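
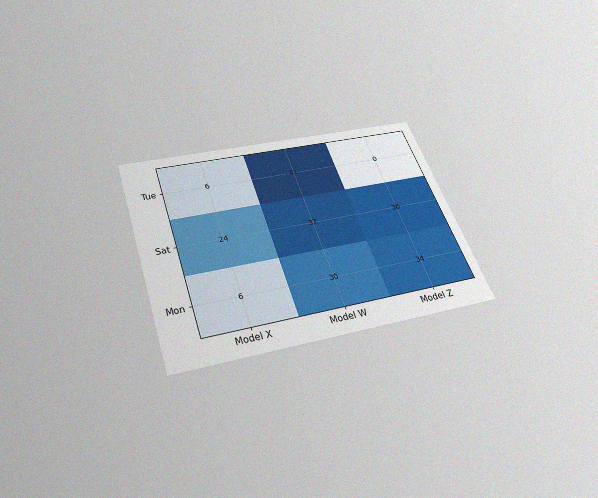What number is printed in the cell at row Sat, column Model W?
37

The chart is tilted about 19° counter-clockwise and viewed slightly from below, with some photo noise. The (Sat, Model W) cell reads 37.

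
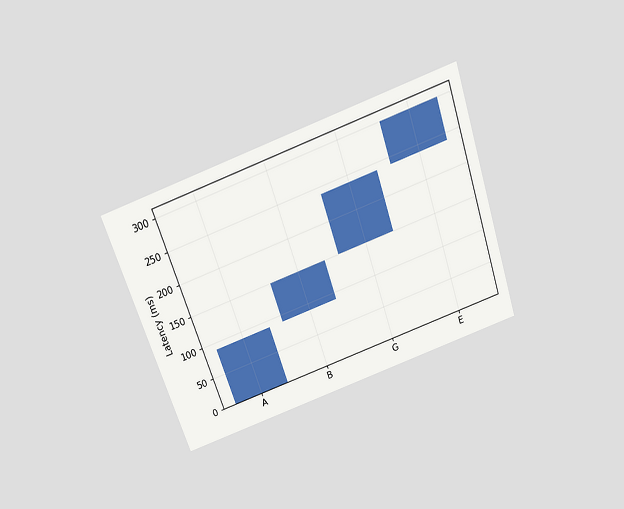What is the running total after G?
The chart is tilted about 19° counter-clockwise and viewed slightly from above. After G the running total reaches 240ms.

240ms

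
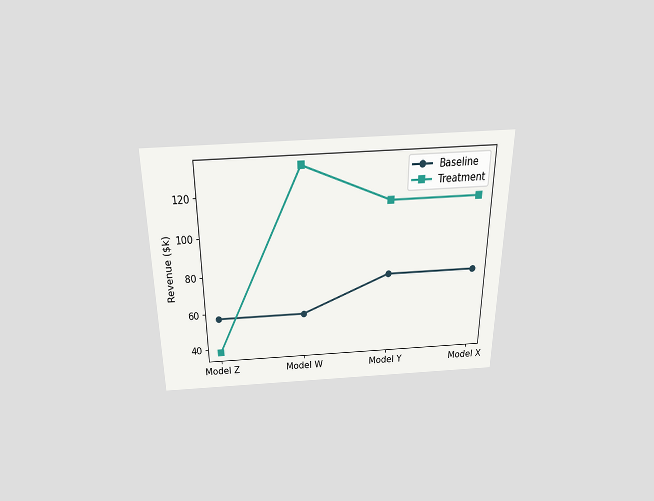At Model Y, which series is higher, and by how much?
The chart is viewed slightly from above. At Model Y, Treatment sits above the other line by $38k.

Treatment, by $38k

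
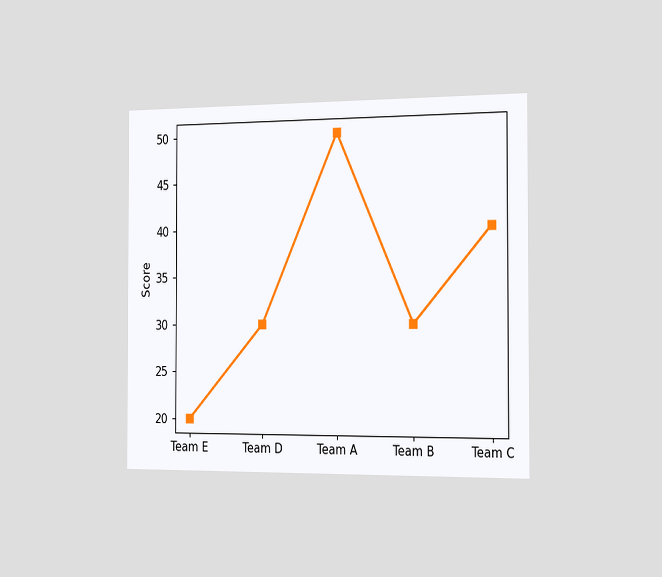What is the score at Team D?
30

The chart is viewed slightly from the right. At Team D, the line is at 30.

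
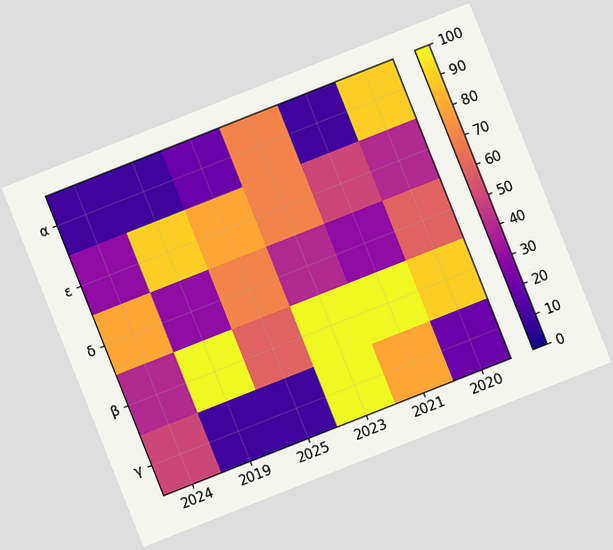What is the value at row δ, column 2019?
The chart is tilted about 22° counter-clockwise. Matching cell (δ, 2019) against the colorbar gives 30.

30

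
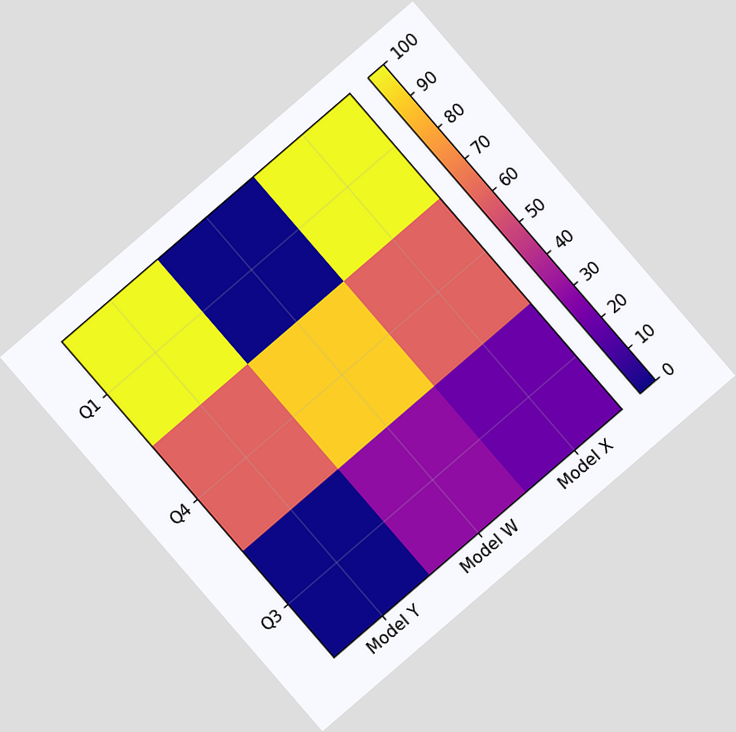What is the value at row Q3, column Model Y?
The chart is tilted about 41° counter-clockwise. Matching cell (Q3, Model Y) against the colorbar gives 0.

0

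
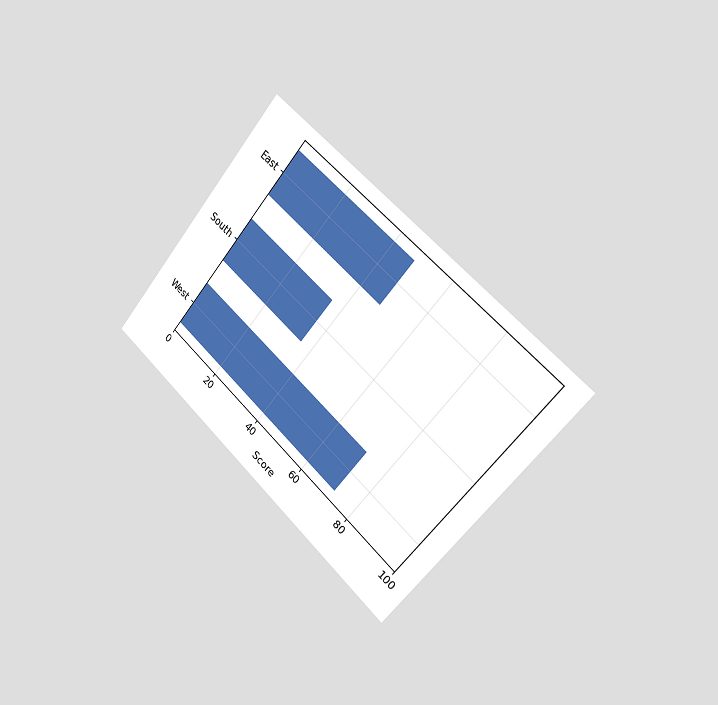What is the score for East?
48

The chart is tilted about 41° clockwise and viewed slightly from the right. Reading along the chart's x-axis, the East bar reaches 48.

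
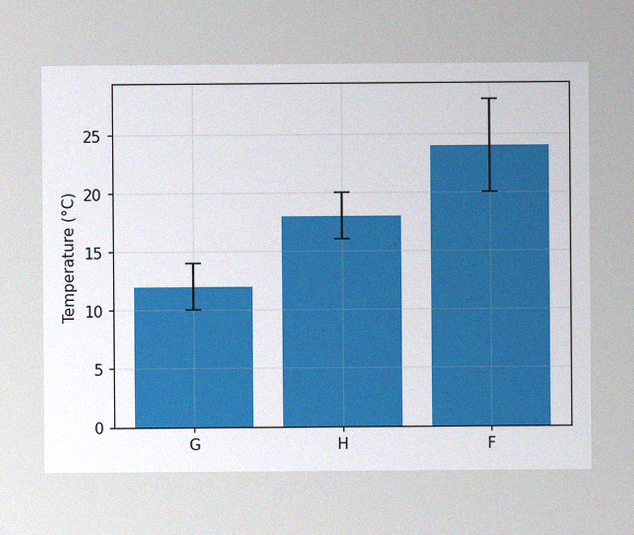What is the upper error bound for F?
The image has some photo noise and uneven lighting. The F bar's upper whisker reaches 28°C.

28°C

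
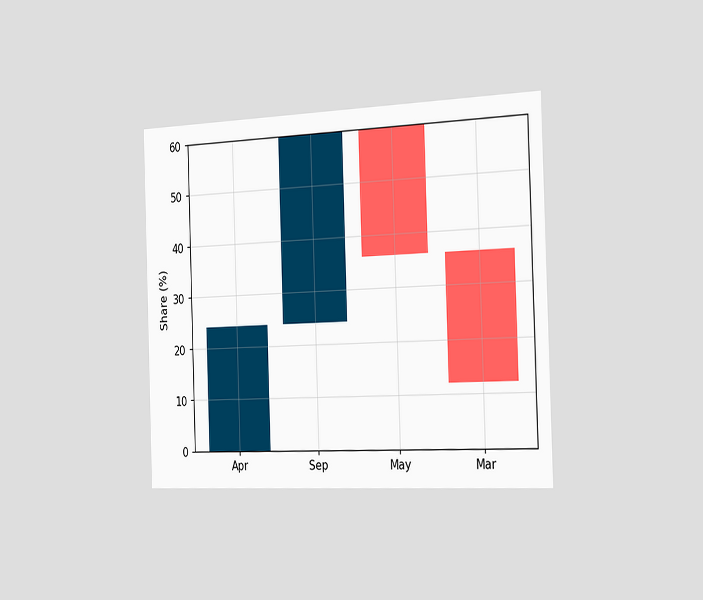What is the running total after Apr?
The chart is viewed slightly from the right. After Apr the running total reaches 24%.

24%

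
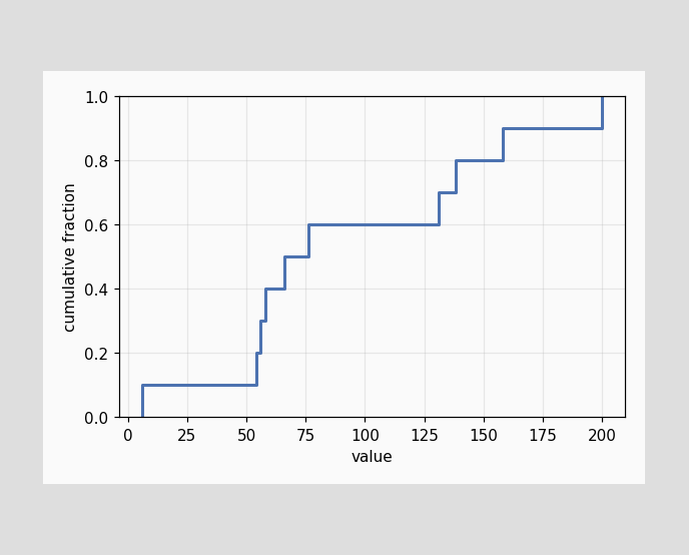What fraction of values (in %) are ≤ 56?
At x=56 the ECDF step is at 30%.

30%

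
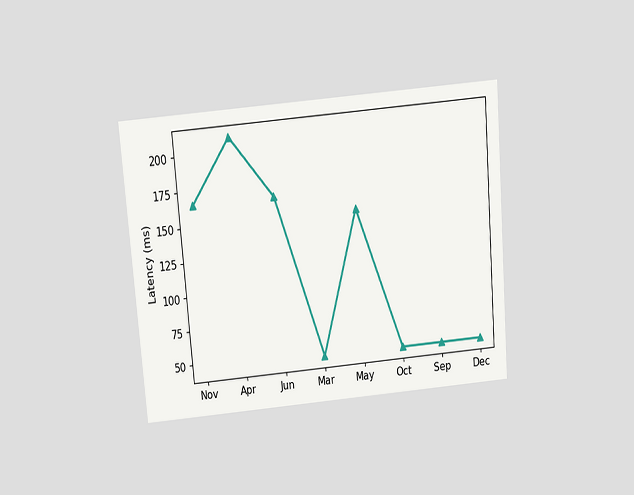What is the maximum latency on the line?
210ms

The chart is tilted about 5° counter-clockwise and viewed slightly from above. The highest point is at Apr, and reading across to the y-axis gives 210ms.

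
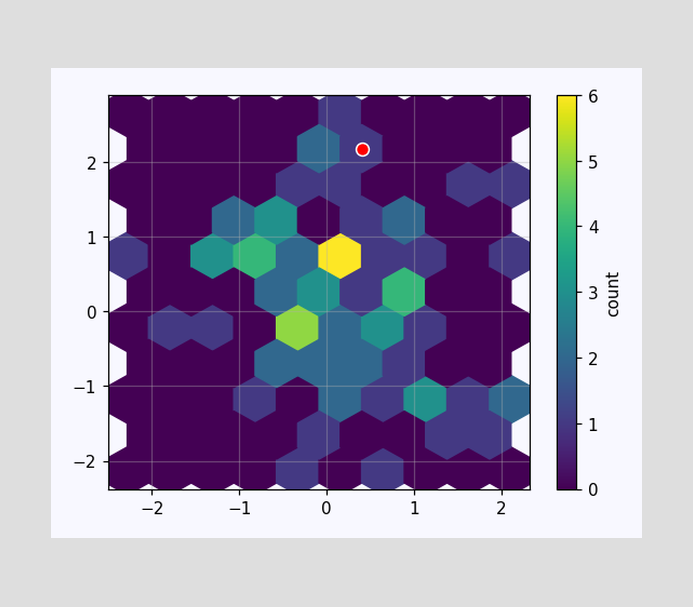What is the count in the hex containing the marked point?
1

The marked hex reads 1 on the colorbar.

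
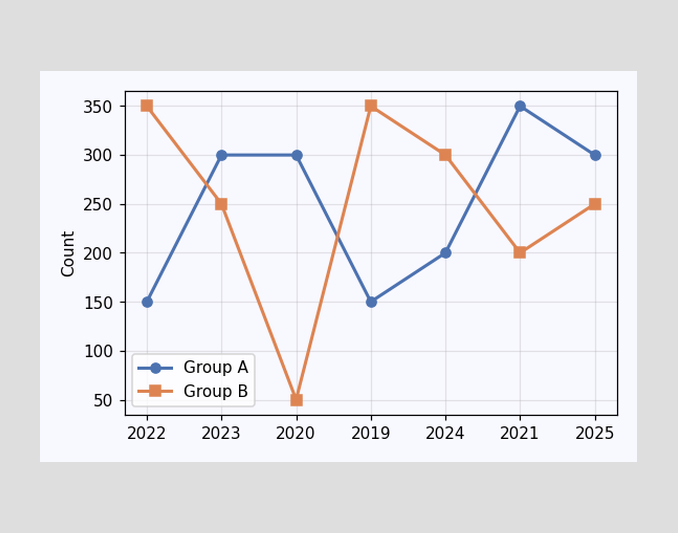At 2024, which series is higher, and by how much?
Group B, by 100

At 2024, Group B sits above the other line by 100.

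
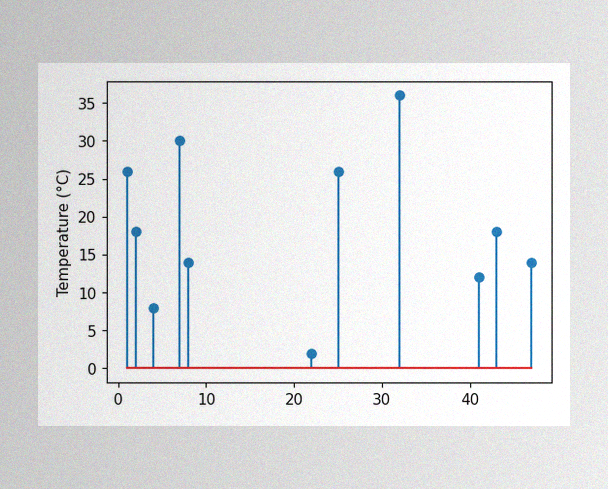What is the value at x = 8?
14°C

The image has some photo noise and uneven lighting. The stem at x=8 reaches 14°C.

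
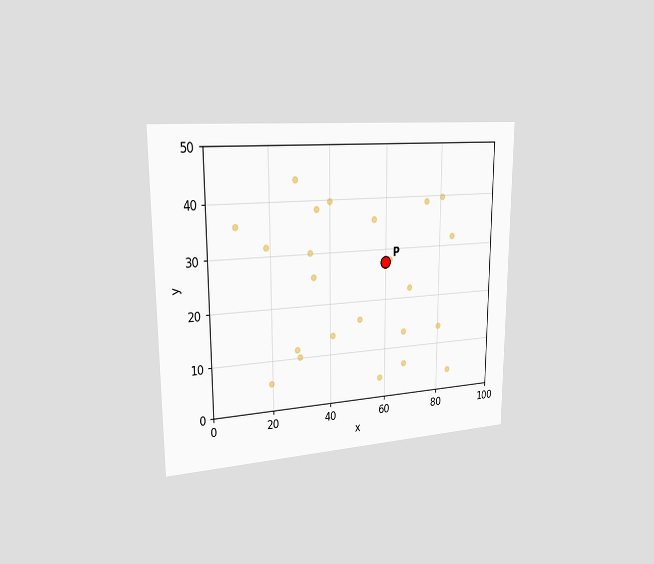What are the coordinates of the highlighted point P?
(60, 27.5)

The chart is viewed slightly from the left. Following the gridlines from P to each axis, P sits at (60, 27.5).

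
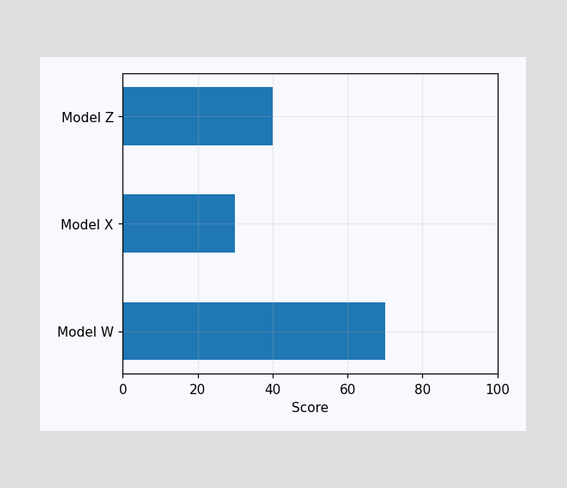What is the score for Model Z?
40

Reading along the chart's x-axis, the Model Z bar reaches 40.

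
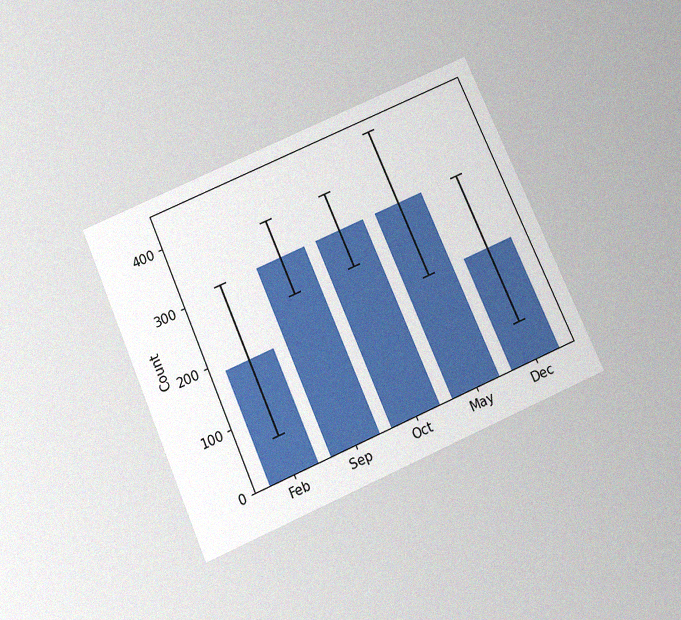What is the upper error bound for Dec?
310

The chart is tilted about 24° counter-clockwise and viewed slightly from below, with some photo noise. The Dec bar's upper whisker reaches 310.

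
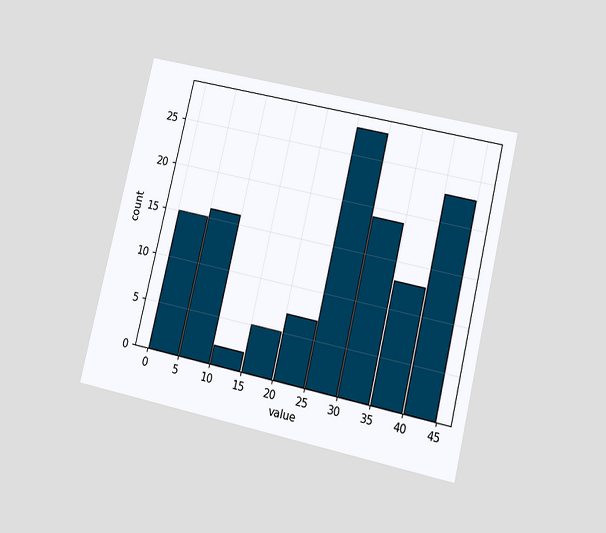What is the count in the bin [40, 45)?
The chart is tilted about 13° clockwise and viewed at a slight angle. The [40, 45) bin has height 23.

23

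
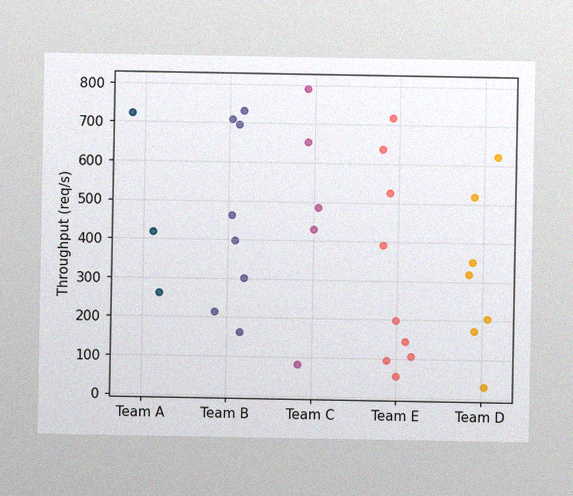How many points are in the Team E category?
9

The image has some photo noise and uneven lighting. Counting the markers in the Team E column gives 9.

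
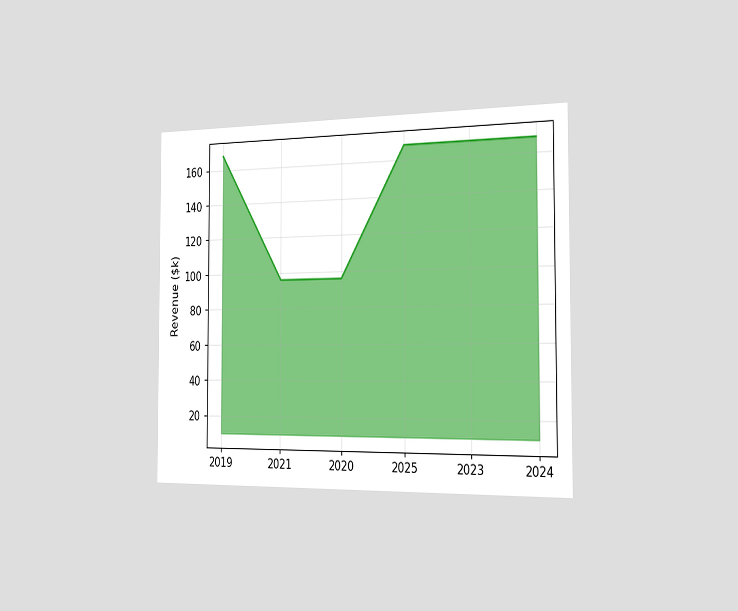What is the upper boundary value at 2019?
The chart is viewed slightly from the right. At 2019 the upper boundary is at $168k.

$168k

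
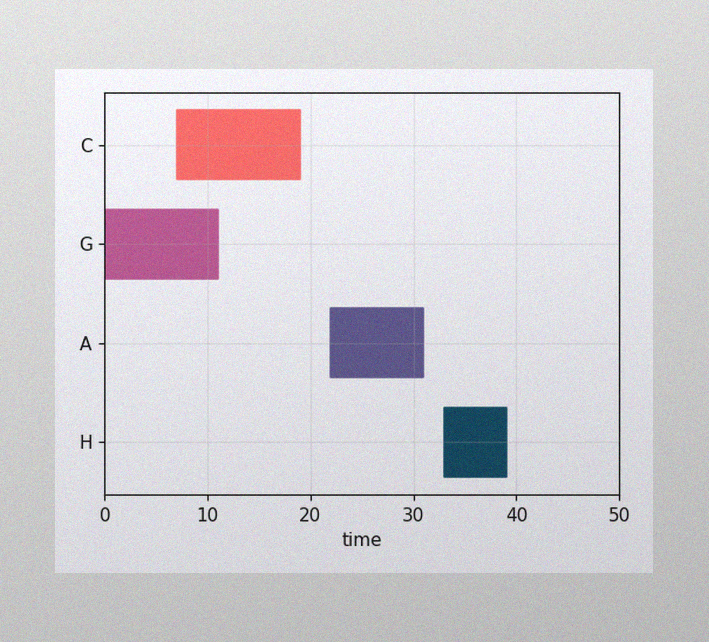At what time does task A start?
22

The image has some photo noise and uneven lighting. The A bar begins at t=22.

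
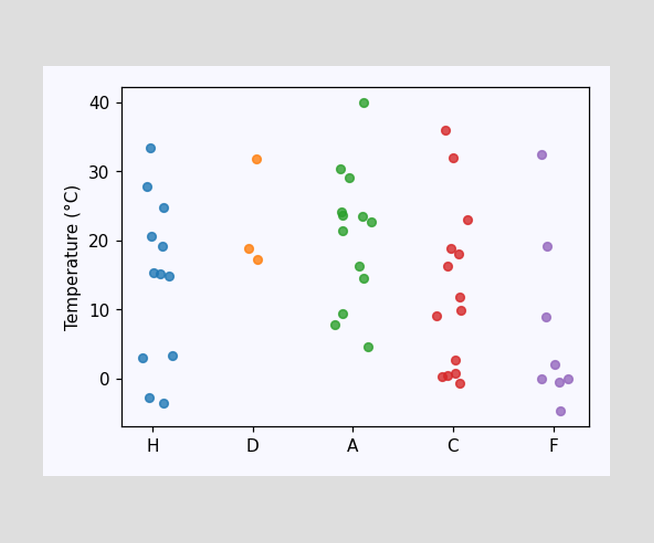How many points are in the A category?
13

Counting the markers in the A column gives 13.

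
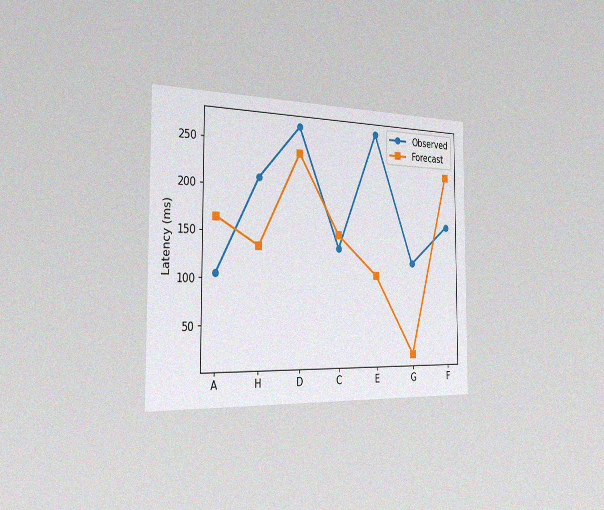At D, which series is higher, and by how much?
The chart is viewed slightly from the left, with some photo noise. At D, Observed sits above the other line by 30ms.

Observed, by 30ms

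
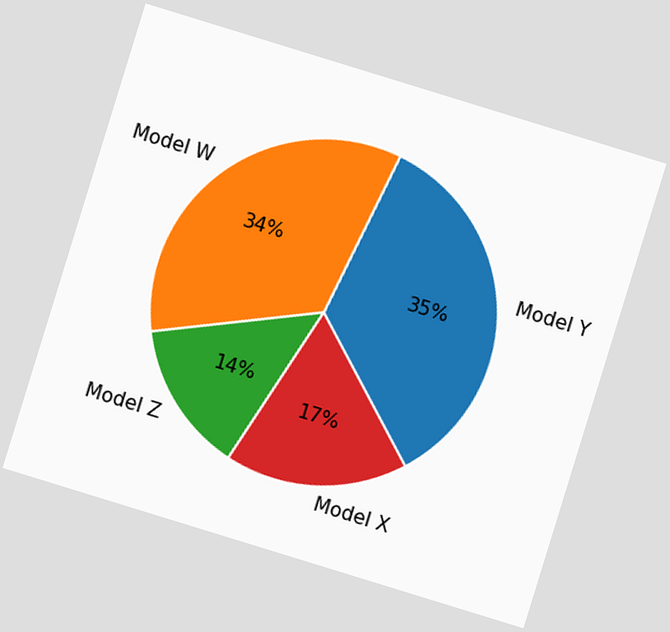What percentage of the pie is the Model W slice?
The chart is tilted about 17° clockwise. The Model W slice takes up 34% of the pie.

34%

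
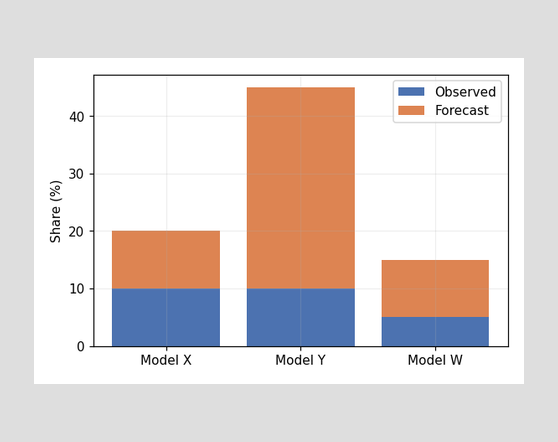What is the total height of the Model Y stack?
The Model Y stack's top reaches 45% on the y-axis.

45%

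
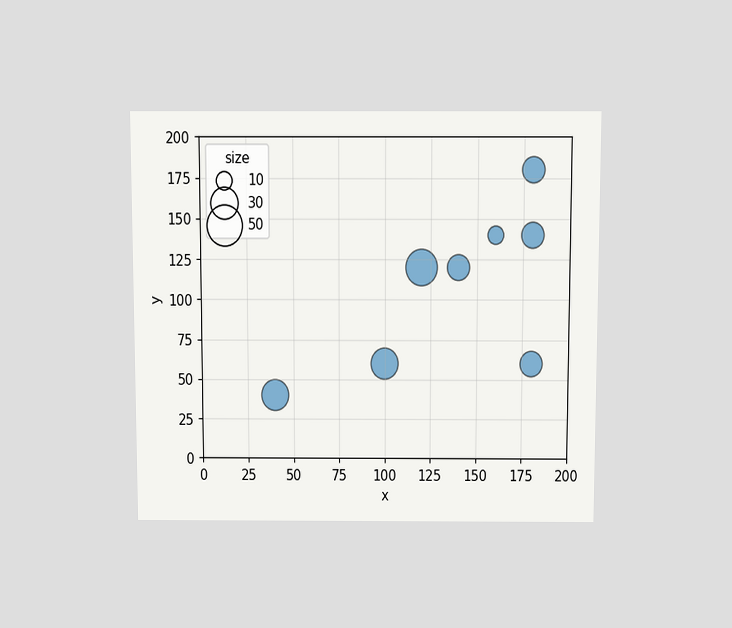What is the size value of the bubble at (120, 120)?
40

The chart is viewed slightly from above. Matching the bubble at (120, 120) against the size legend gives 40.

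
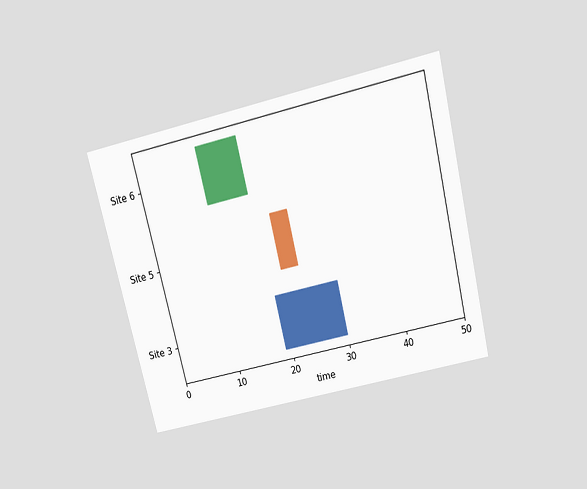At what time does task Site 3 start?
19

The chart is tilted about 14° counter-clockwise and viewed slightly from above. The Site 3 bar begins at t=19.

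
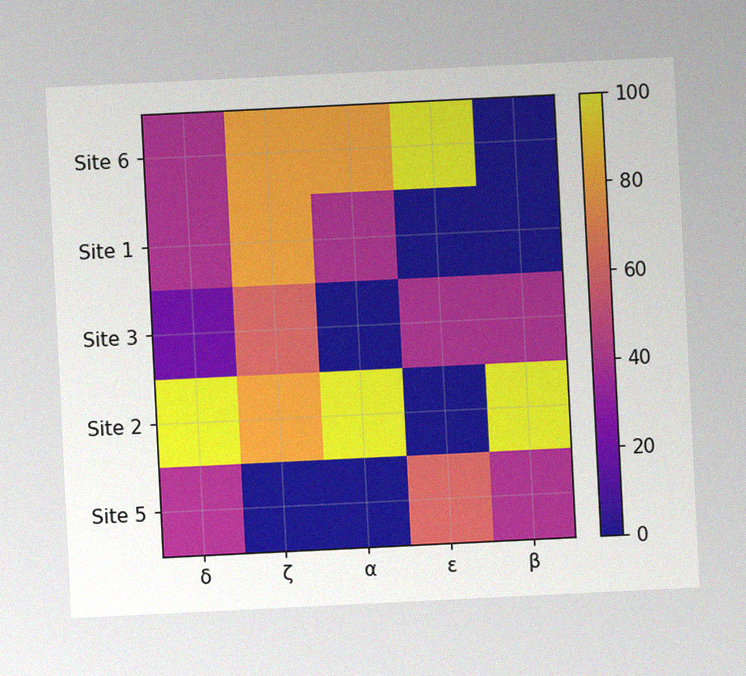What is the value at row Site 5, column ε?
60

The chart is tilted about 3° counter-clockwise, with some photo noise. Matching cell (Site 5, ε) against the colorbar gives 60.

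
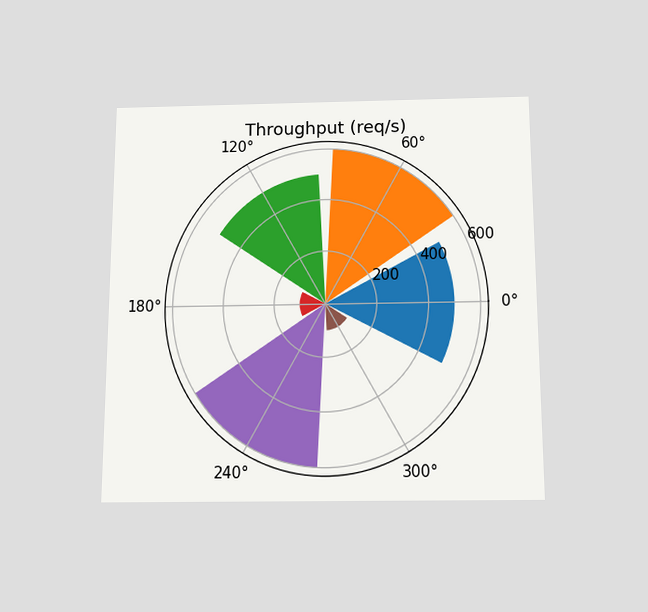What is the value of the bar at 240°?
600req/s

The chart is viewed slightly from below. The bar at 240° reaches 600req/s on the radial axis.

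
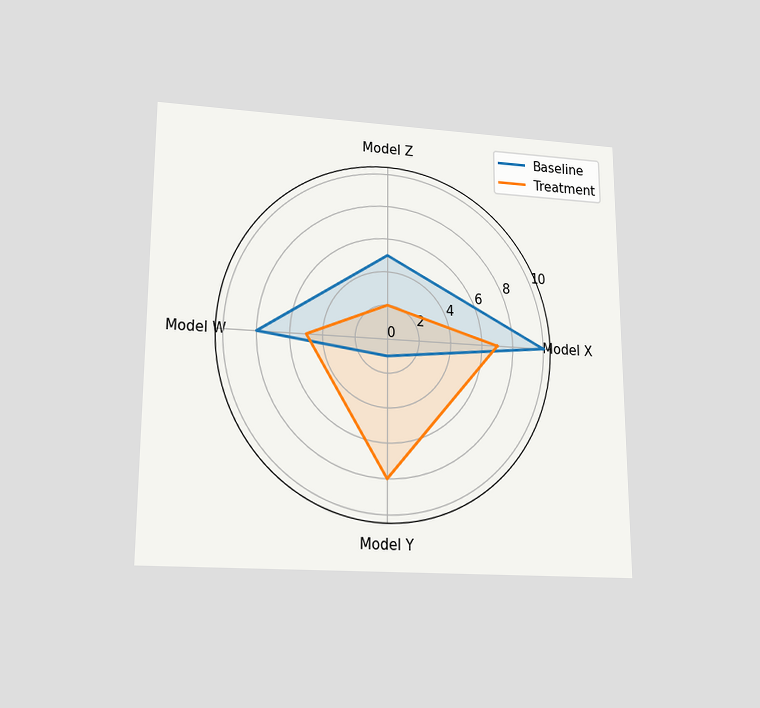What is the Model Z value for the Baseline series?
The chart is viewed slightly from below. On the Model Z axis, Baseline reaches 5.

5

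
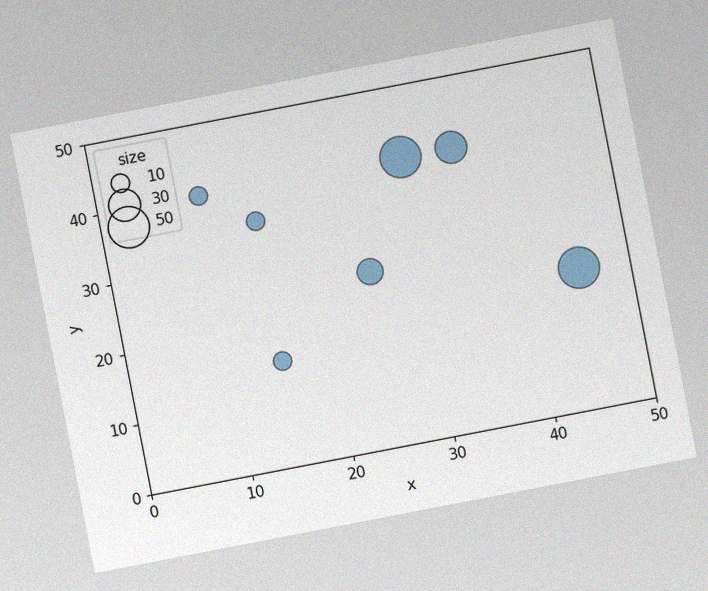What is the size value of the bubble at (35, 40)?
The chart is tilted about 11° counter-clockwise, with some photo noise. Matching the bubble at (35, 40) against the size legend gives 30.

30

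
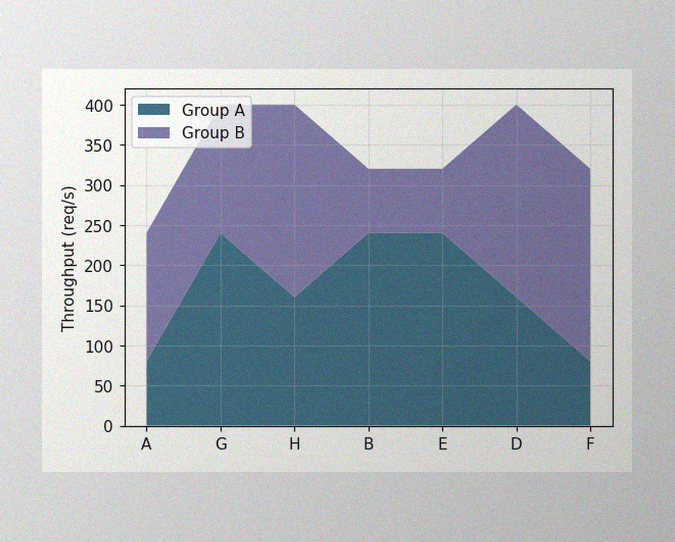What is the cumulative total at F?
320req/s

The image has some photo noise and uneven lighting. The stacked total at F reaches 320req/s.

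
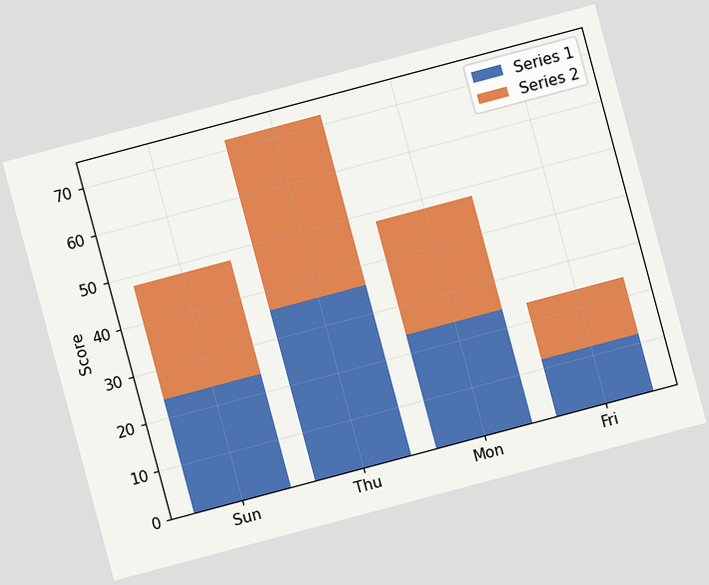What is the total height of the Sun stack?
The chart is tilted about 15° counter-clockwise. The Sun stack's top reaches 48 on the y-axis.

48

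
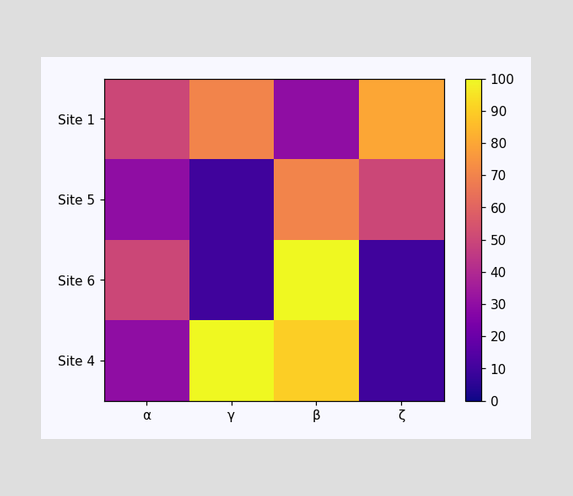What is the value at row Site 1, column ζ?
80

Matching cell (Site 1, ζ) against the colorbar gives 80.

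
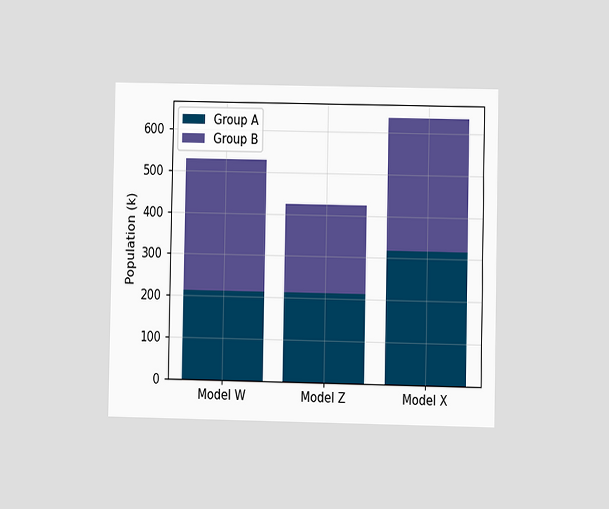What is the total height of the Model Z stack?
424k

The chart is viewed at a slight angle. The Model Z stack's top reaches 424k on the y-axis.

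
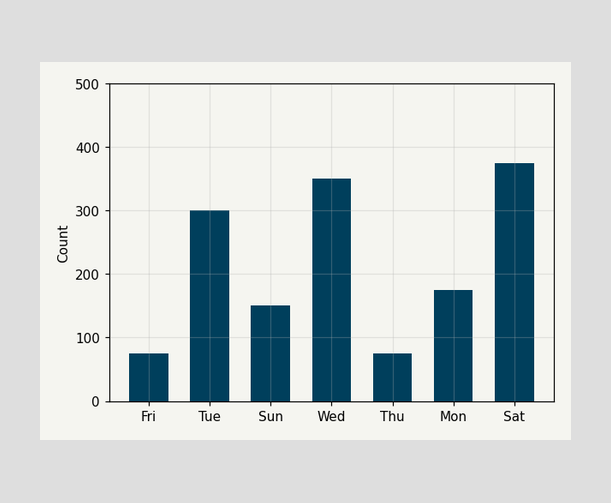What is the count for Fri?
75

Reading along the chart's y-axis, the Fri bar reaches 75.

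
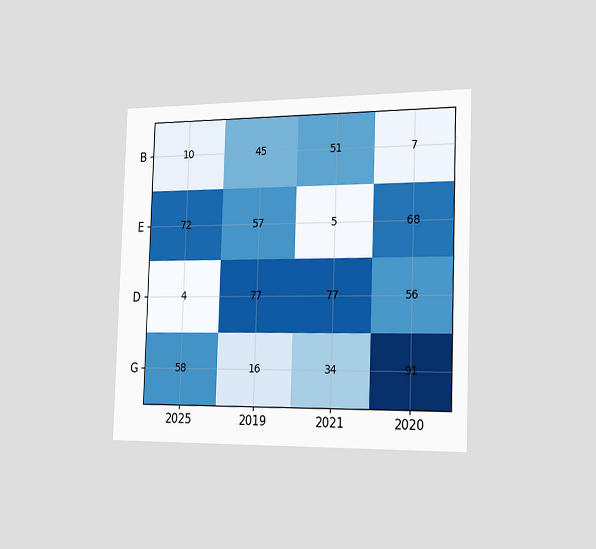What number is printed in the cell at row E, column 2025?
The chart is viewed slightly from the right. The (E, 2025) cell reads 72.

72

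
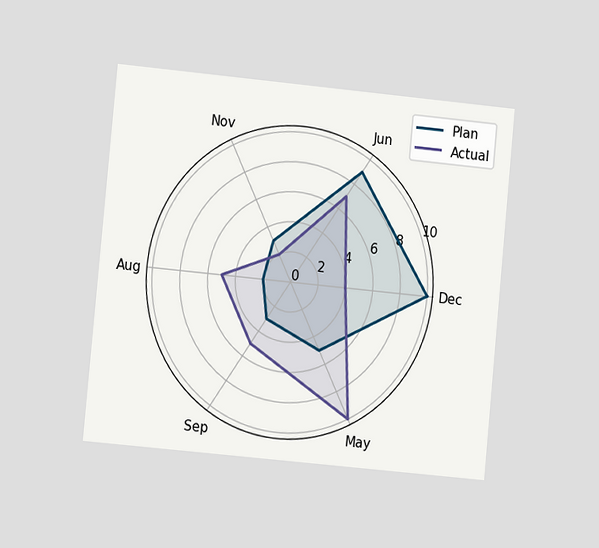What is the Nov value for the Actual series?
The chart is tilted about 5° clockwise and viewed at a slight angle. On the Nov axis, Actual reaches 2.

2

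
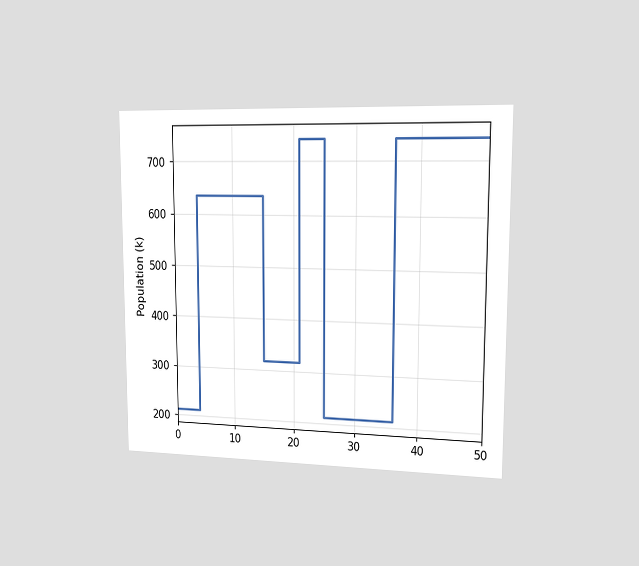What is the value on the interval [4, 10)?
636k

The chart is viewed slightly from the right. On [4, 10) the step sits at 636k.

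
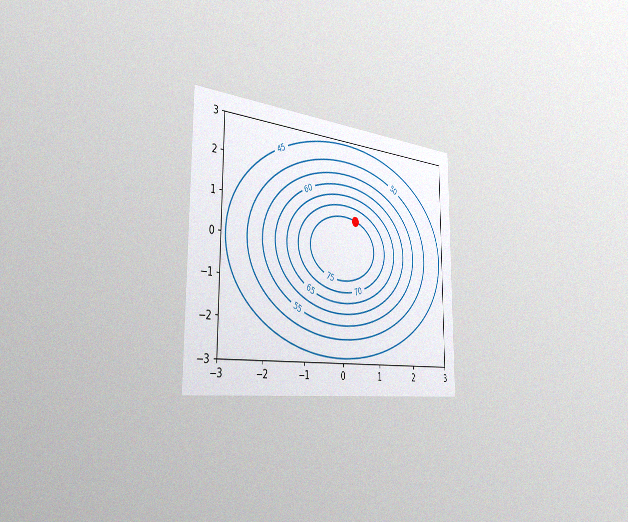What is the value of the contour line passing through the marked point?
The chart is viewed slightly from the left, with some photo noise. The marked point sits on the contour labelled 75.

75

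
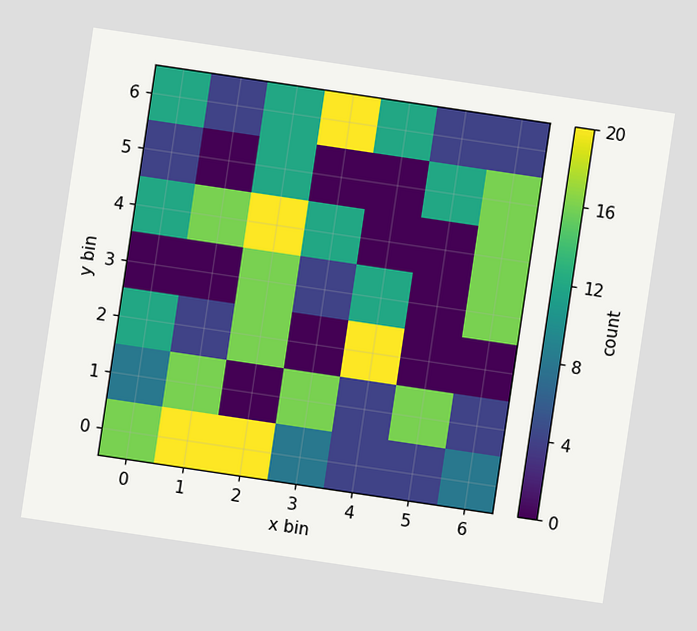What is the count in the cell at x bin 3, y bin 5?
0

The chart is tilted about 8° clockwise. Matching the cell (3, 5) against the colorbar gives 0.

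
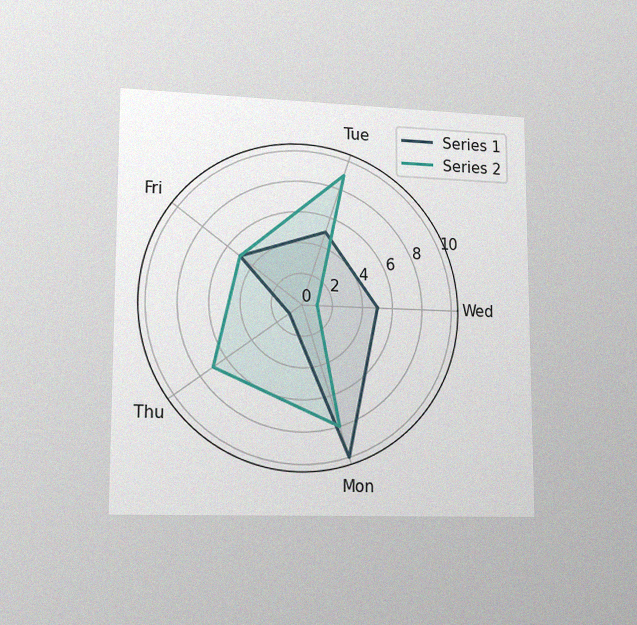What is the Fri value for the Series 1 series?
The chart is viewed slightly from the left, with some photo noise. On the Fri axis, Series 1 reaches 5.

5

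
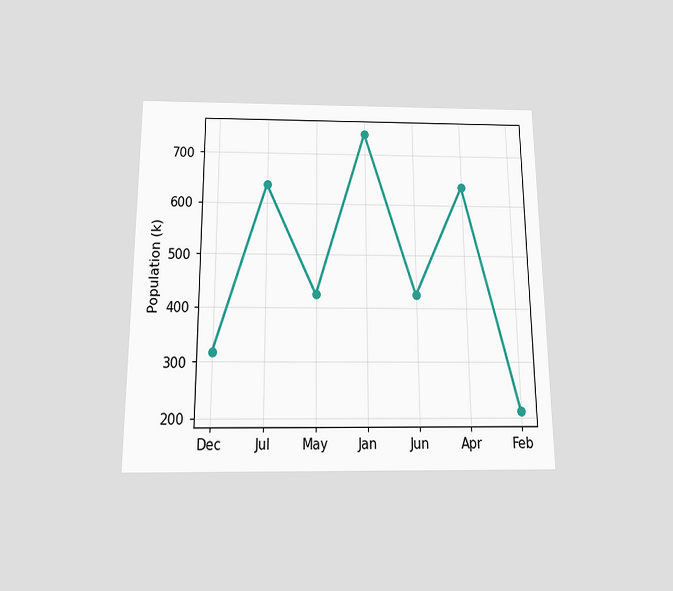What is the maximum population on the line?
The chart is viewed slightly from below. The highest point is at Jan, and reading across to the y-axis gives 742k.

742k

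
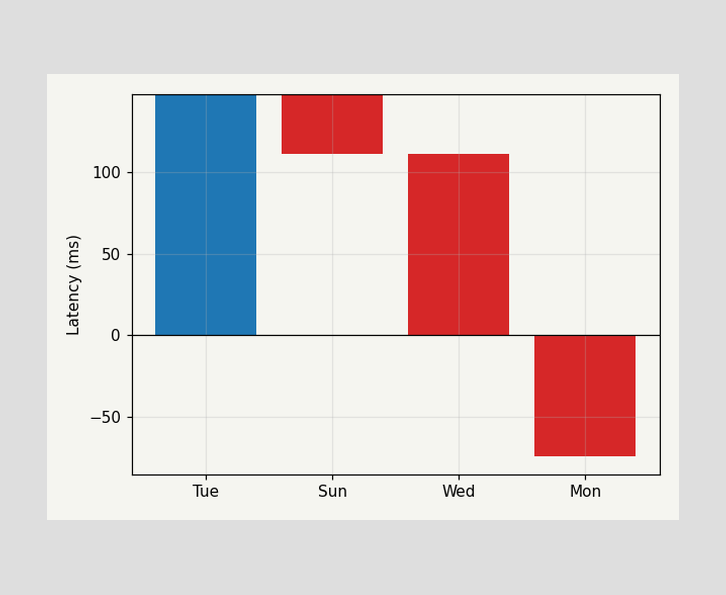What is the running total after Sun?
111ms

After Sun the running total reaches 111ms.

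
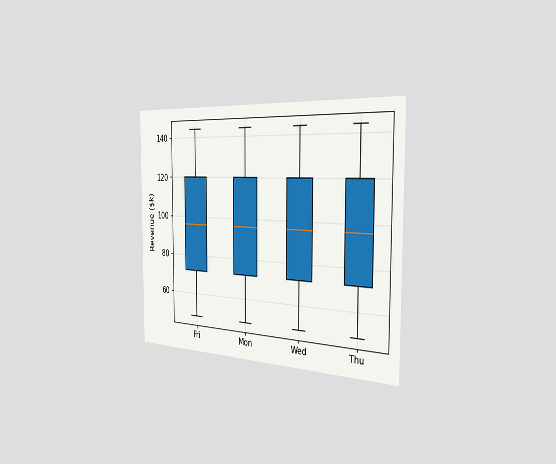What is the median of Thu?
$96k

The chart is viewed slightly from the right. The median line in the Thu box sits at $96k.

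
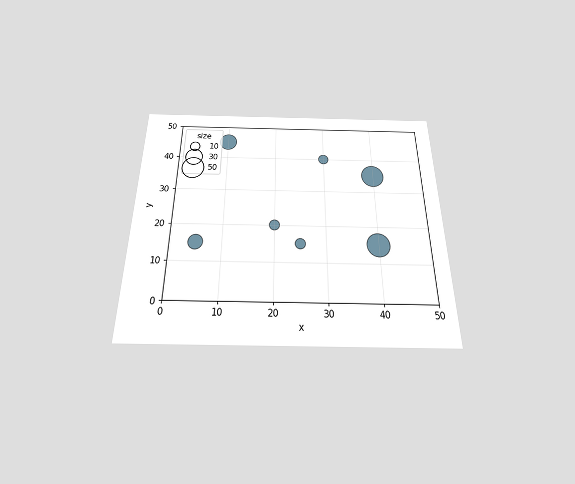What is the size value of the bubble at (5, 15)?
The chart is viewed slightly from below. Matching the bubble at (5, 15) against the size legend gives 20.

20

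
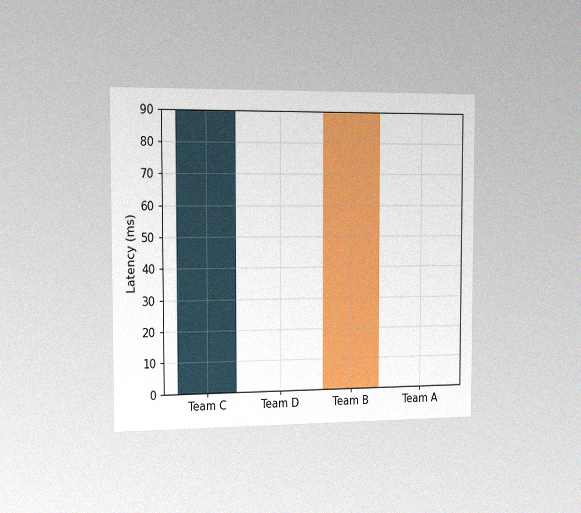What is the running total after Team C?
The chart is viewed slightly from the left, with some photo noise. After Team C the running total reaches 90ms.

90ms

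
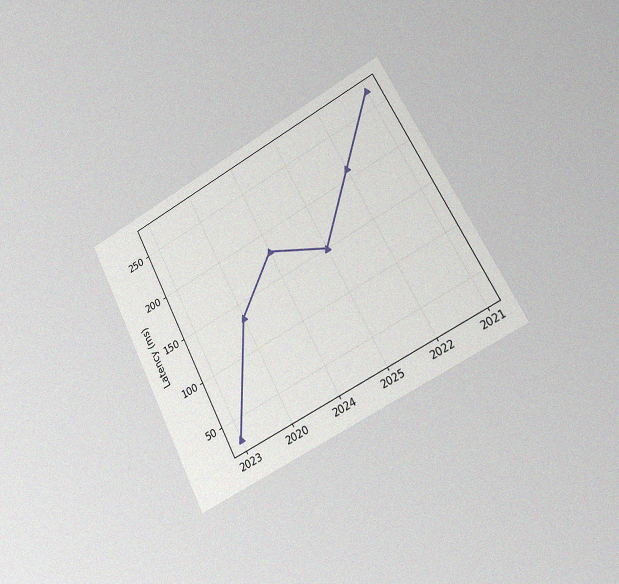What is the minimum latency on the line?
The chart is tilted about 27° counter-clockwise and viewed slightly from the right, with some photo noise. The lowest point is at 2023, and reading across to the y-axis gives 30ms.

30ms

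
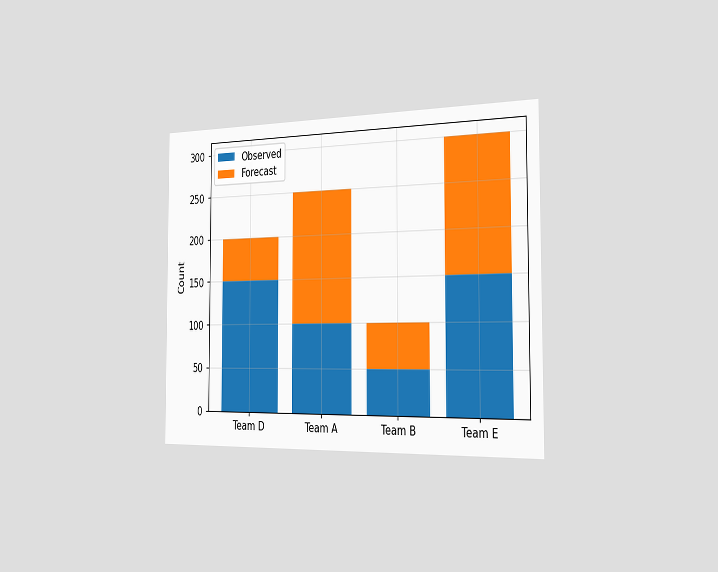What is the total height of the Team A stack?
250

The chart is viewed slightly from the right. The Team A stack's top reaches 250 on the y-axis.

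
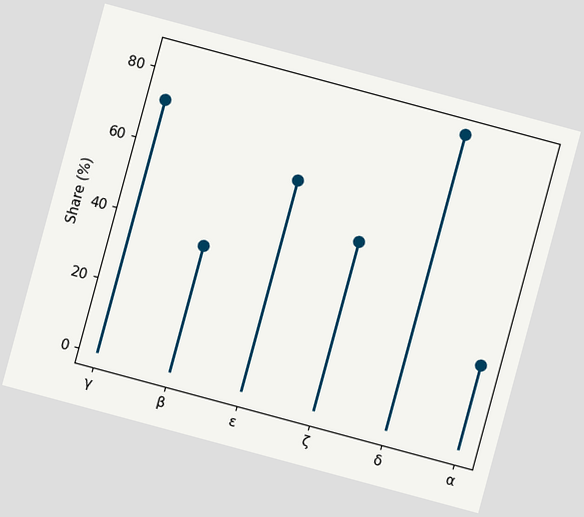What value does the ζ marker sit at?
48%

The chart is tilted about 15° clockwise. The ζ marker sits at 48%.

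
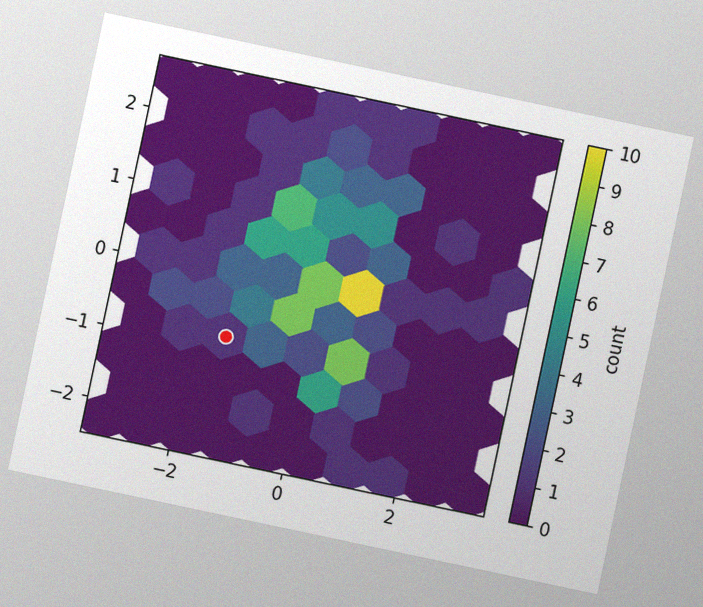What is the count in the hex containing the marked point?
1

The chart is tilted about 12° clockwise, with some photo noise. The marked hex reads 1 on the colorbar.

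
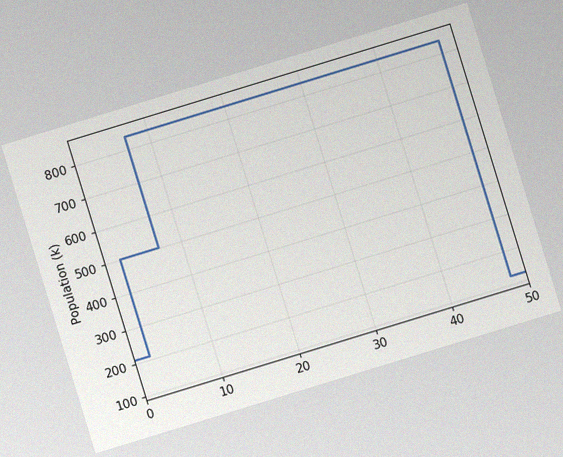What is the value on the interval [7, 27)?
840k

The chart is tilted about 17° counter-clockwise, with some photo noise. On [7, 27) the step sits at 840k.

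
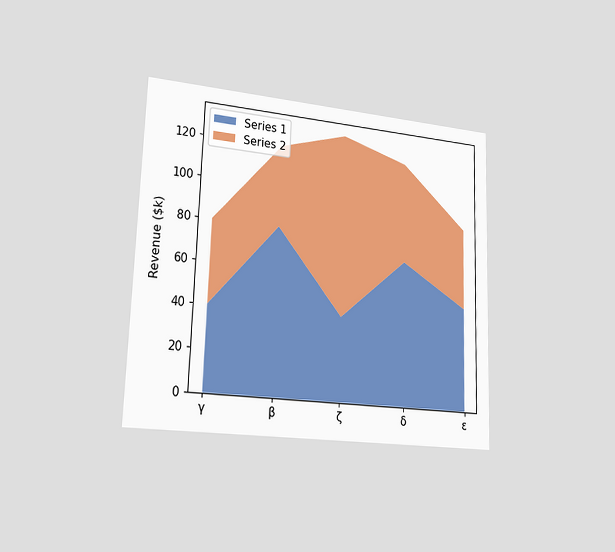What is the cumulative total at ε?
$90k

The chart is viewed slightly from the left. The stacked total at ε reaches $90k.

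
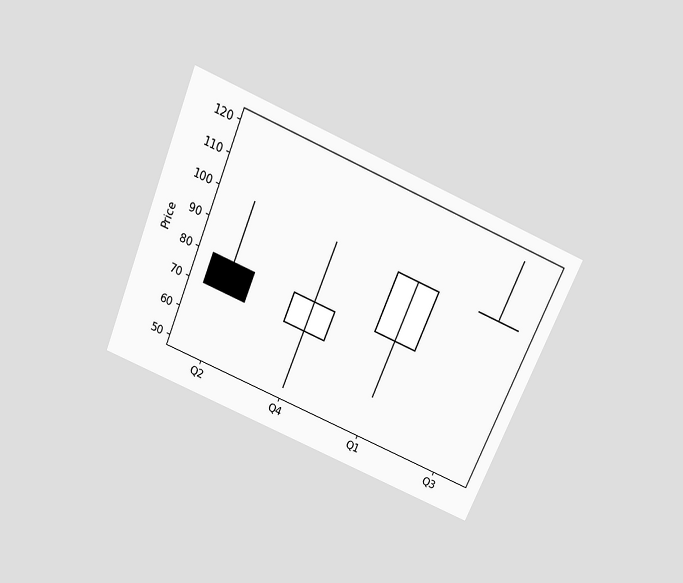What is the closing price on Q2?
The chart is tilted about 23° clockwise and viewed slightly from above. The Q2 candle closes at 70.

70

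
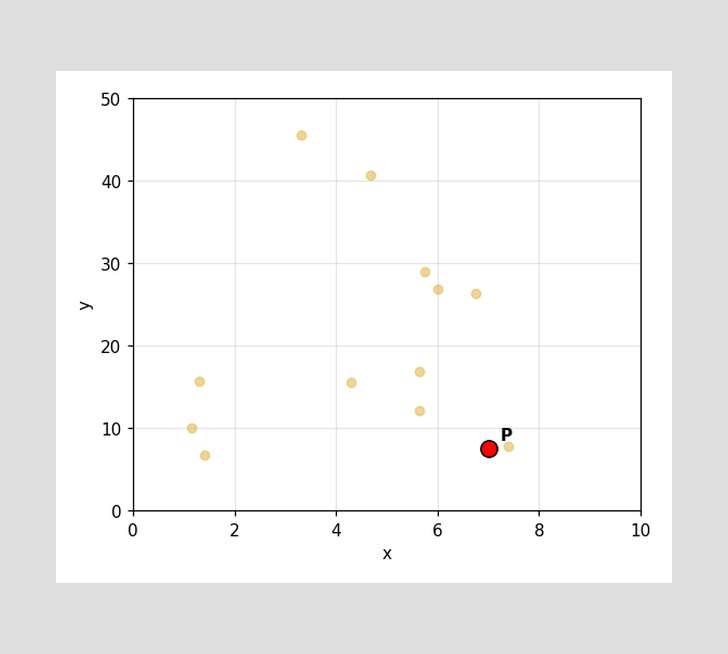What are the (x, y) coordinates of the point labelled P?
Following the gridlines from P to each axis, P sits at (7, 7.5).

(7, 7.5)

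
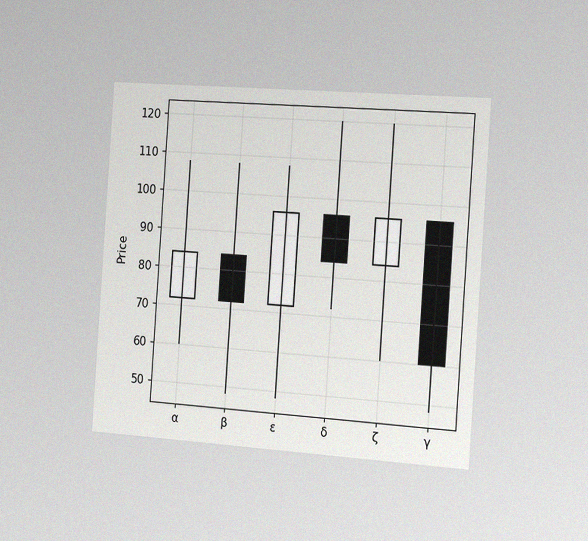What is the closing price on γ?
60

The chart is tilted about 4° clockwise and viewed slightly from the right, with some photo noise. The γ candle closes at 60.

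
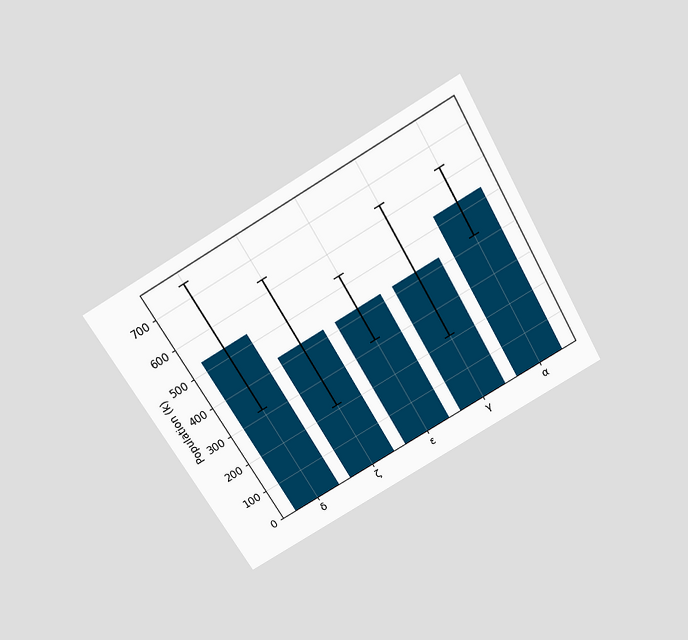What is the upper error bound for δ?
742k

The chart is tilted about 30° counter-clockwise and viewed slightly from above. The δ bar's upper whisker reaches 742k.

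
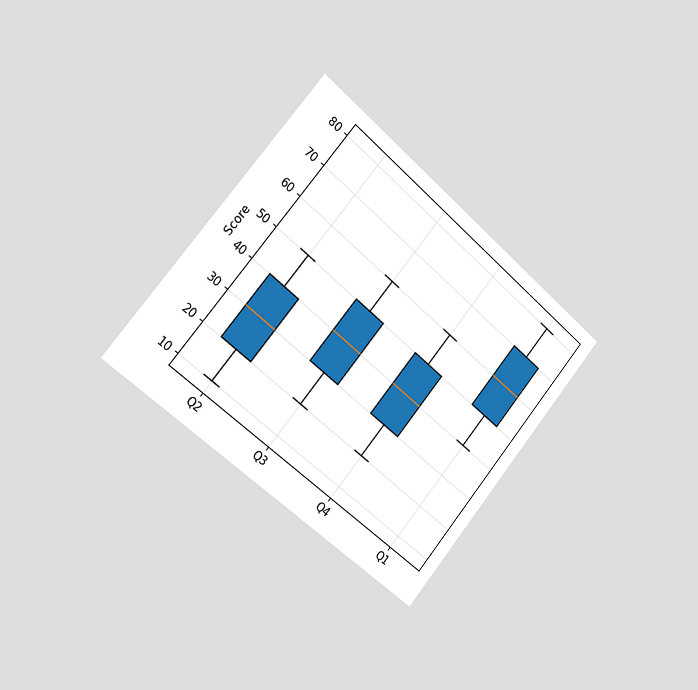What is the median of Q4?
40

The chart is tilted about 40° clockwise and viewed slightly from the left. The median line in the Q4 box sits at 40.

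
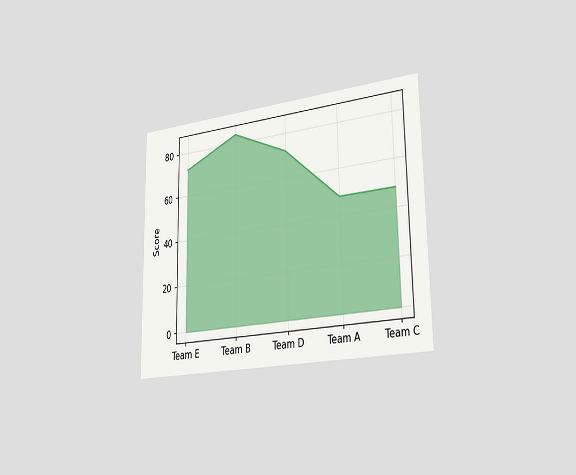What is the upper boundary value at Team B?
The chart is viewed slightly from the right. At Team B the upper boundary is at 84.

84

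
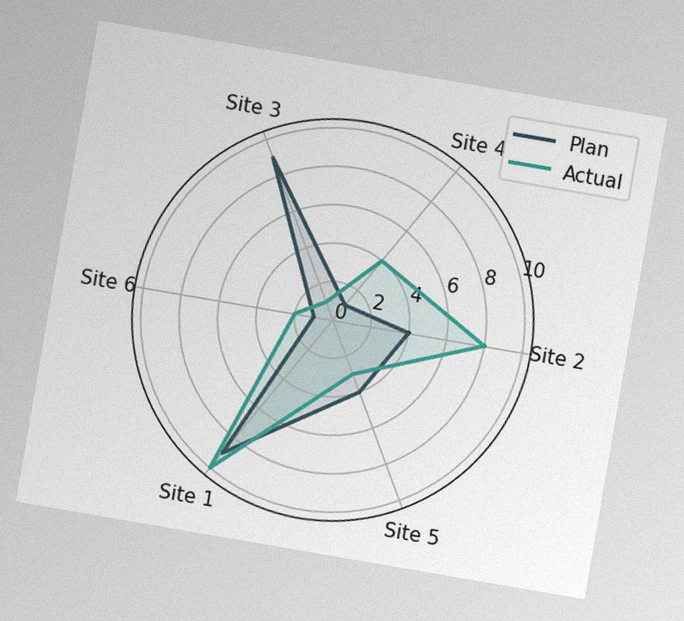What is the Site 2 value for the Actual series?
The chart is tilted about 10° clockwise, with some photo noise. On the Site 2 axis, Actual reaches 8.

8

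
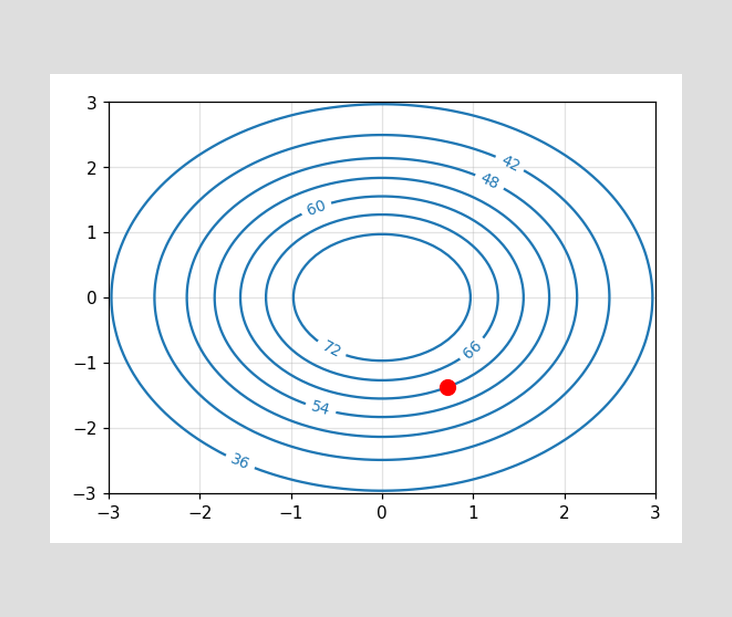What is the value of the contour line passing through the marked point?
60

The marked point sits on the contour labelled 60.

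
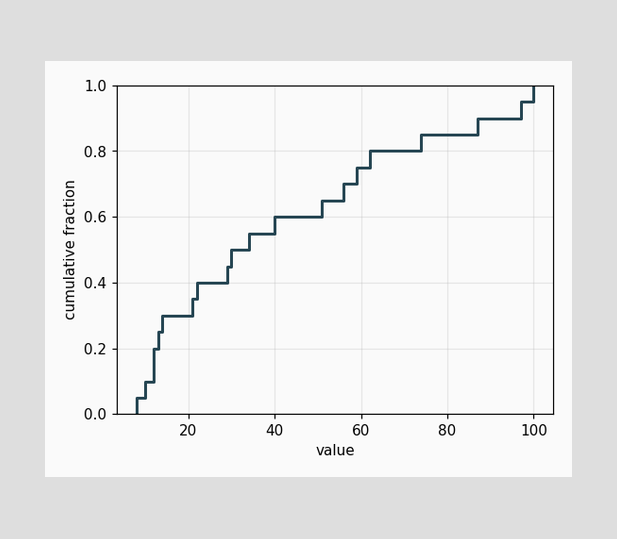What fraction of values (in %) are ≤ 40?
60%

At x=40 the ECDF step is at 60%.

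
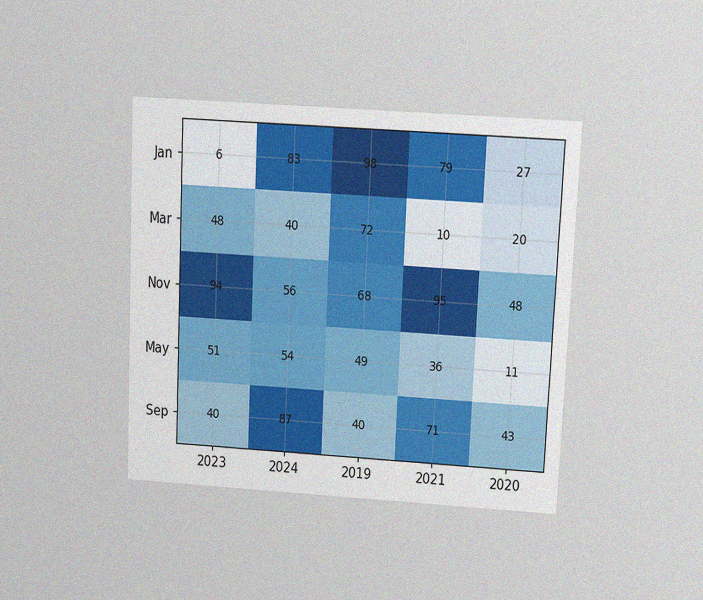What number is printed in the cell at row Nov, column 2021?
The chart is tilted about 3° clockwise and viewed slightly from above, with some photo noise. The (Nov, 2021) cell reads 95.

95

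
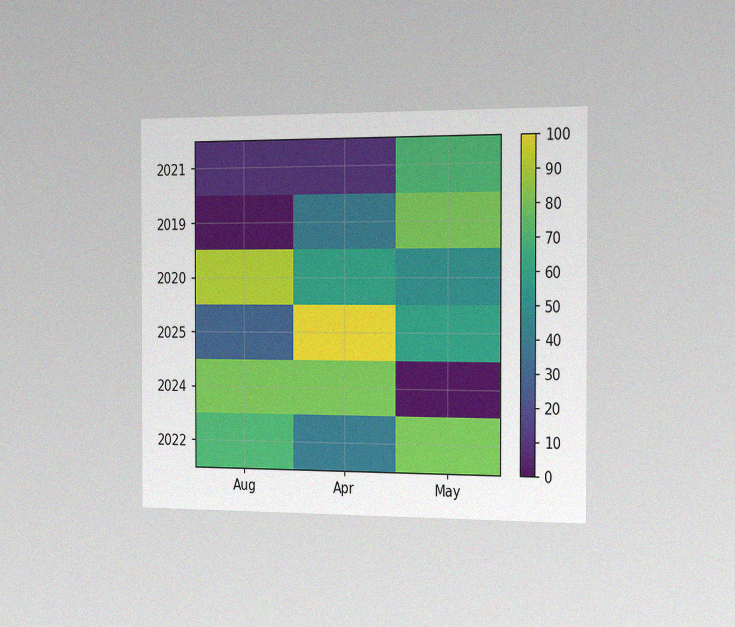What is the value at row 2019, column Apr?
40

The chart is viewed slightly from the right, with some photo noise. Matching cell (2019, Apr) against the colorbar gives 40.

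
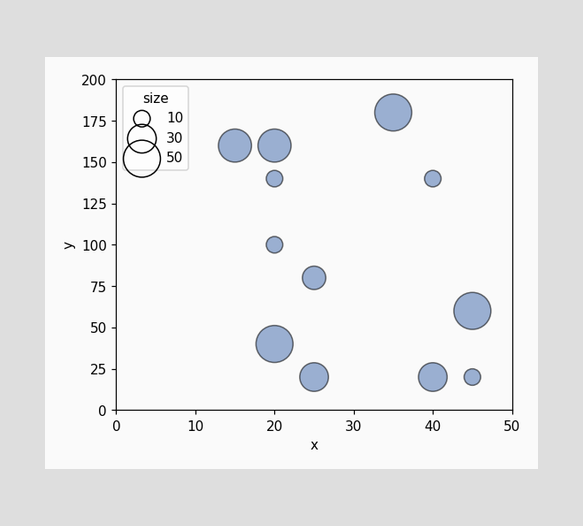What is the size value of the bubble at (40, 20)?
Matching the bubble at (40, 20) against the size legend gives 30.

30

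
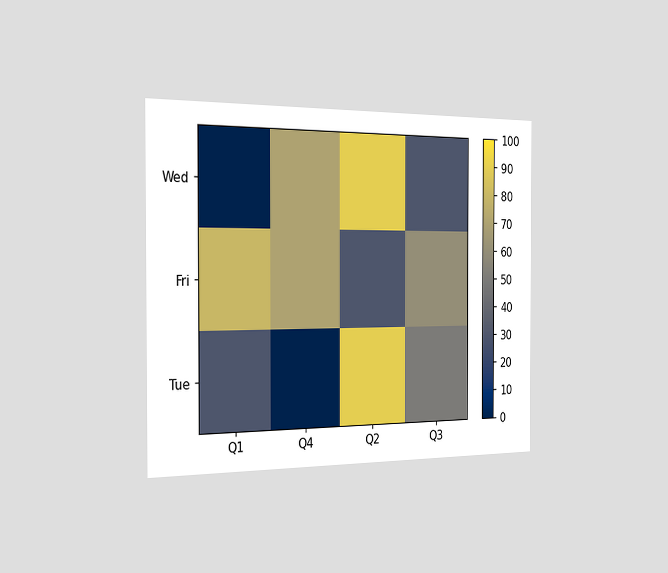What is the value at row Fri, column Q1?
80

The chart is viewed slightly from the left. Matching cell (Fri, Q1) against the colorbar gives 80.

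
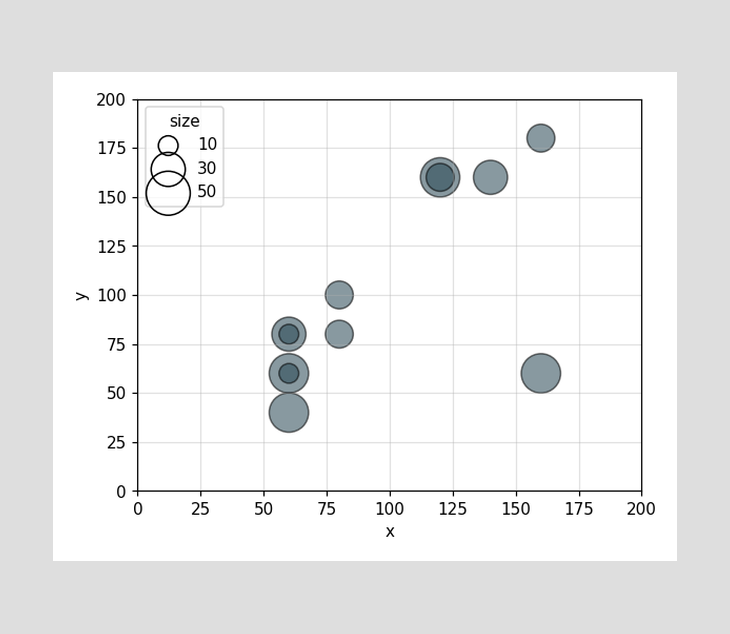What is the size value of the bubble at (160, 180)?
Matching the bubble at (160, 180) against the size legend gives 20.

20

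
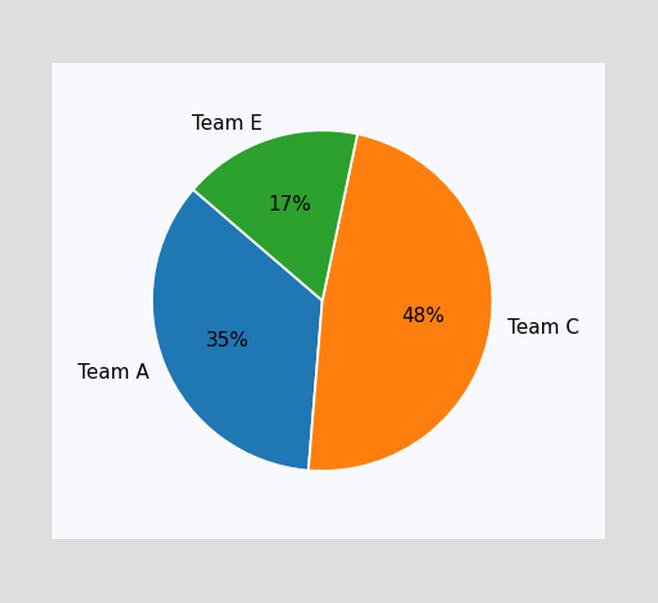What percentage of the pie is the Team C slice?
The Team C slice takes up 48% of the pie.

48%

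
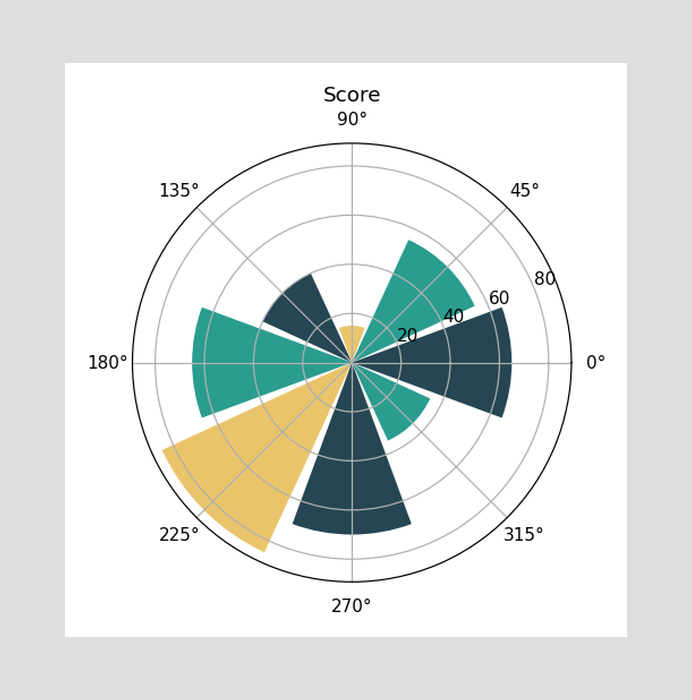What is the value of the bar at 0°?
65

The bar at 0° reaches 65 on the radial axis.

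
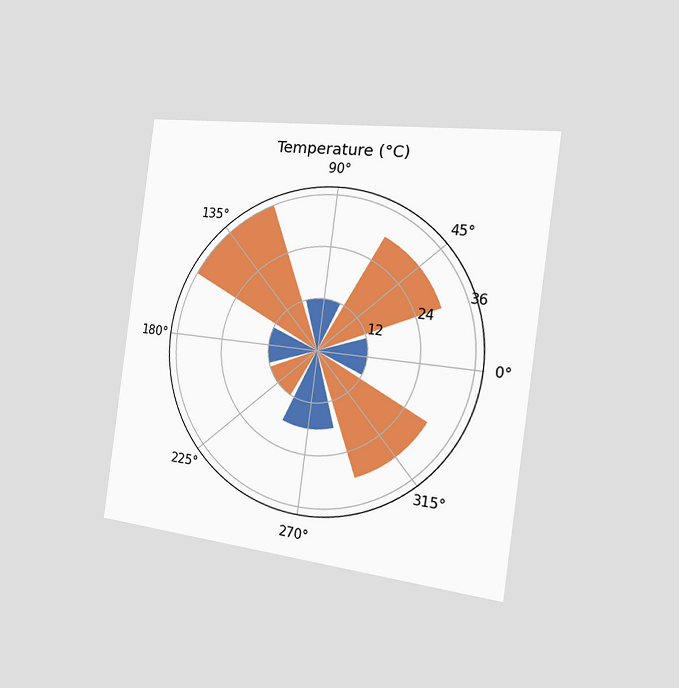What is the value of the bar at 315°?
The chart is tilted about 8° clockwise and viewed slightly from the right. The bar at 315° reaches 30°C on the radial axis.

30°C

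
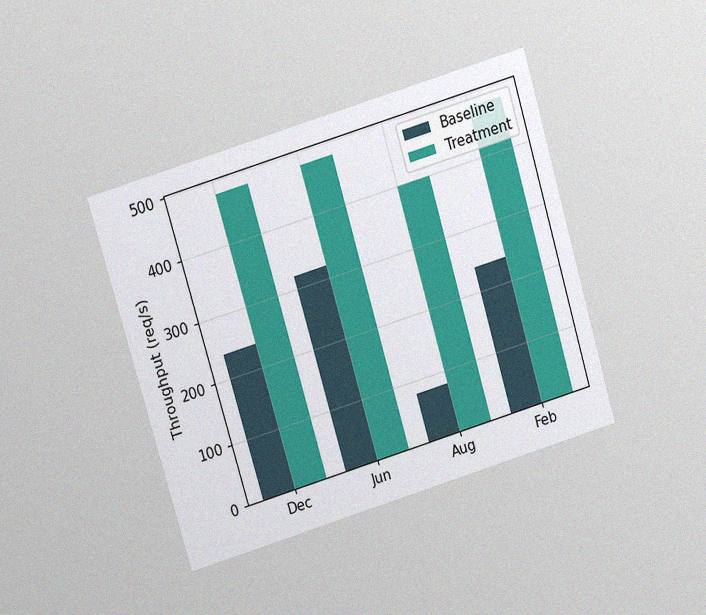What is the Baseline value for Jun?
The chart is tilted about 17° counter-clockwise and viewed slightly from above, with some photo noise. The Baseline bar at Jun reaches 320req/s on the y-axis.

320req/s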